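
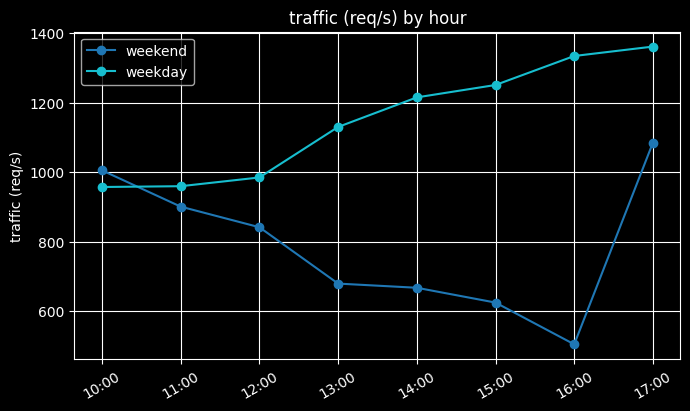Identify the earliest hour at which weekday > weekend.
11:00

10:00: weekday ≈ 1000 vs weekend ≈ 1000 (not yet); 11:00: weekday ≈ 1000 vs weekend ≈ 900 (first crossover).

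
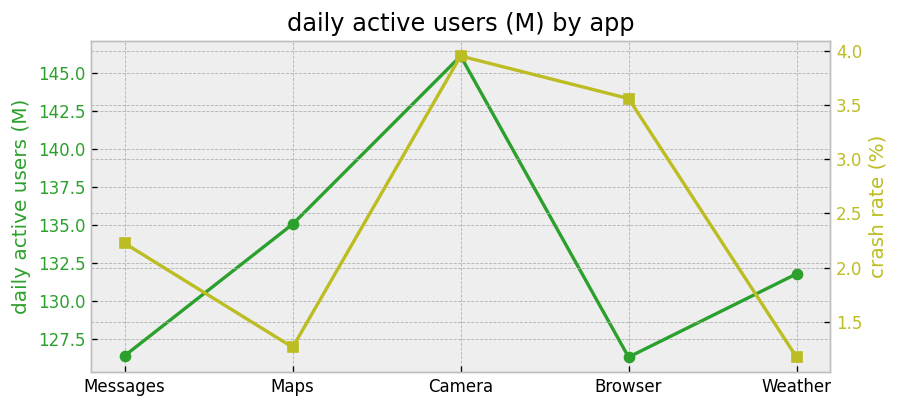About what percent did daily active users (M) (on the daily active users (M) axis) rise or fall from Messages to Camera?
Messages ≈ 126, Camera ≈ 146; (146 − 126) / 126 ≈ +15.9%.

≈ +15.9%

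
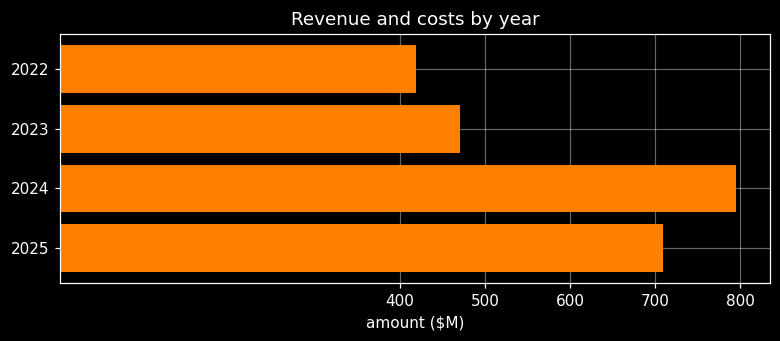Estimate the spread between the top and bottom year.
Max 2024 ≈ 800, min 2022 ≈ 400; range ≈ 400.

≈ 400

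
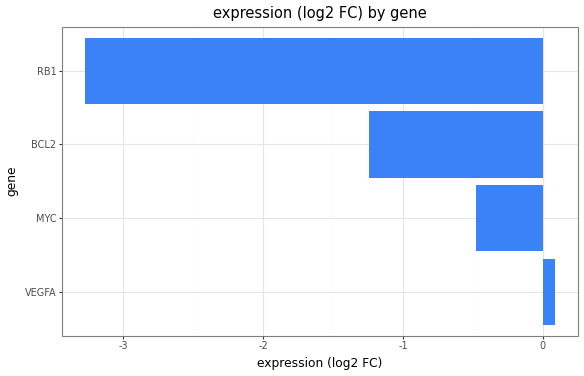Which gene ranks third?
BCL2

Top 4: VEGFA ≈ 0.0, MYC ≈ -0.5, BCL2 ≈ -1.0, RB1 ≈ -3.5.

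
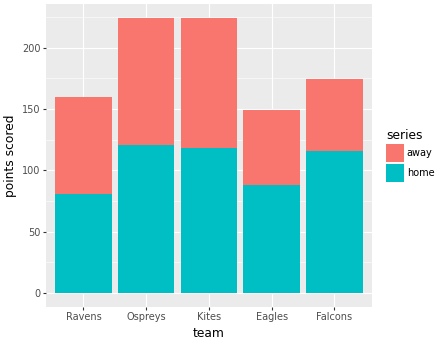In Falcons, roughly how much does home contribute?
≈ 120

home top ≈ 120, bottom ≈ 0; segment ≈ 120.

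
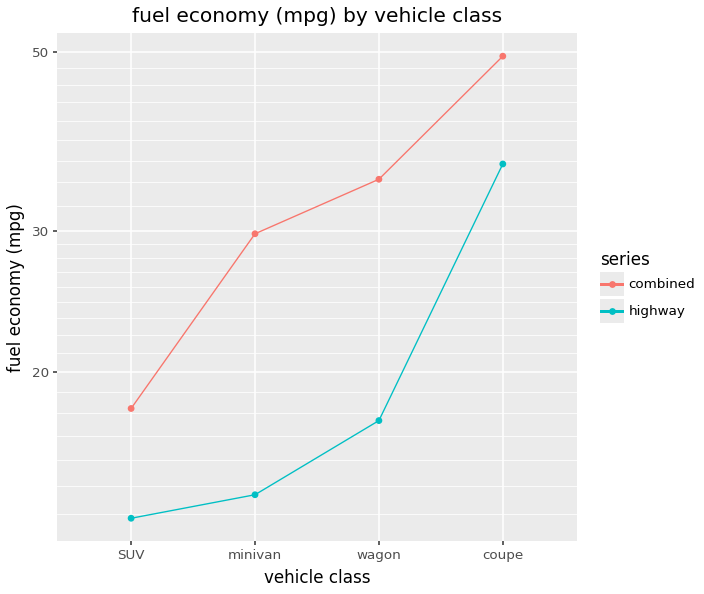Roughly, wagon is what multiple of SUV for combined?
≈ 1.75×

wagon ≈ 35, SUV ≈ 20; 35/20 ≈ 1.75.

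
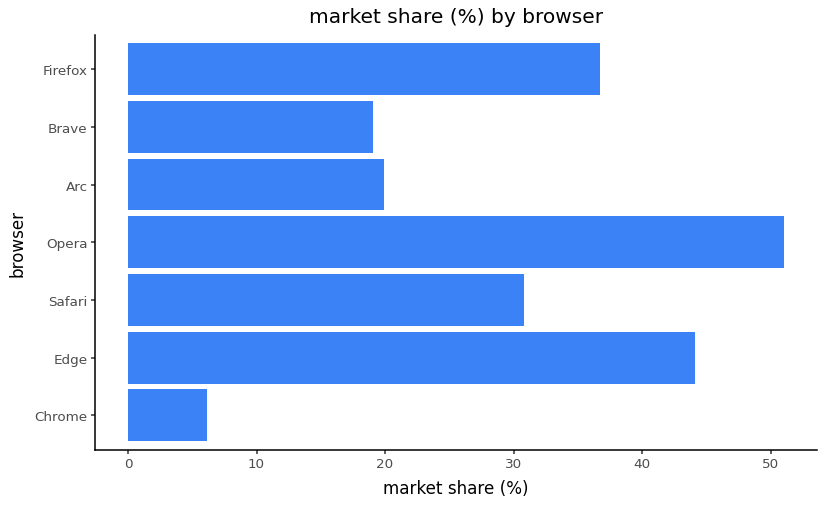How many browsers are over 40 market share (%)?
2

Above 40: Edge, Opera.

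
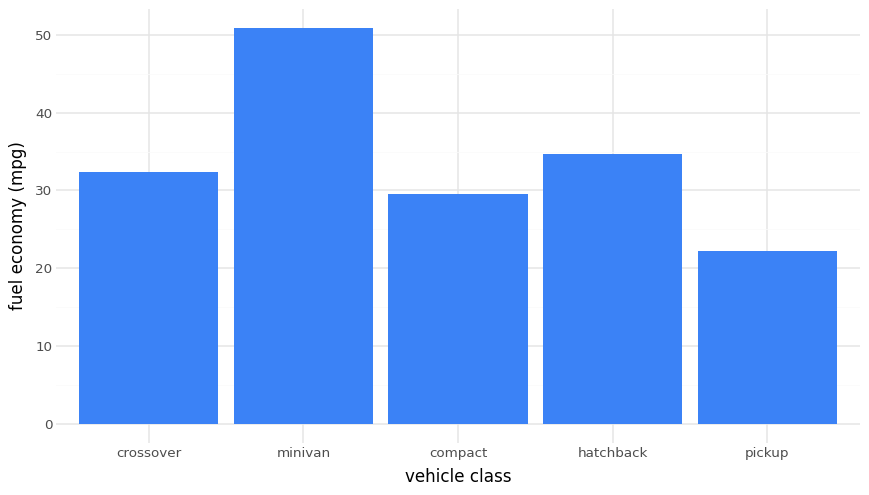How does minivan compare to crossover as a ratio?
≈ 1.67×

minivan ≈ 50, crossover ≈ 30; 50/30 ≈ 1.67.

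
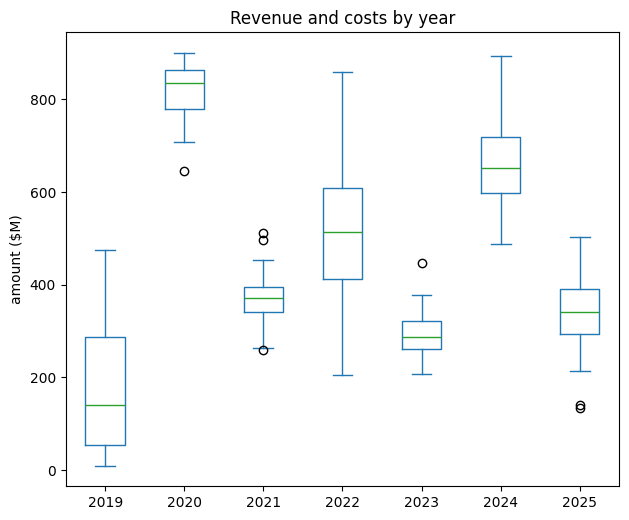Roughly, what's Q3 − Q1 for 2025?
Q3 ≈ 400, Q1 ≈ 300; IQR ≈ 100.

≈ 100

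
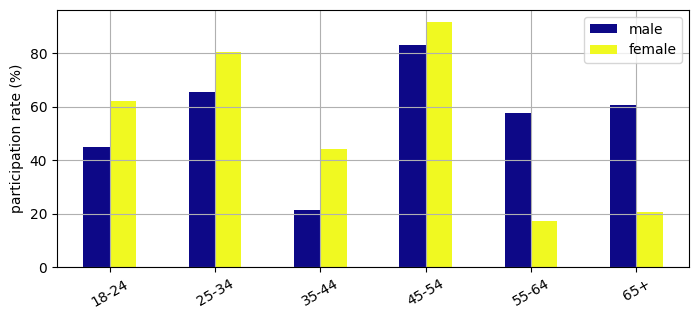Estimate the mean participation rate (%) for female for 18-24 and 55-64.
(60 + 20) / 2 ≈ 40.

≈ 40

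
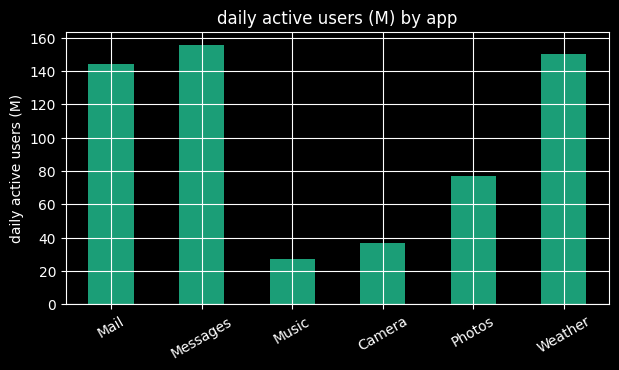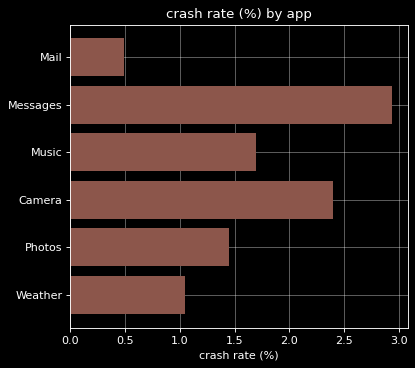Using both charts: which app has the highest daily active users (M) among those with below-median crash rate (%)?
Chart 2 median crash rate (%) ≈ 1.5; below-median apps: Mail, Photos, Weather. Among those, Weather has the highest daily active users (M) (≈ 160).

Weather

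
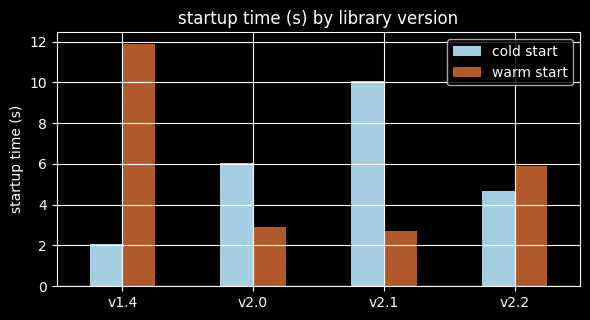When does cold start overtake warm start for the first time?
v1.4: cold start ≈ 2 vs warm start ≈ 12 (not yet); v2.0: cold start ≈ 6 vs warm start ≈ 3 (first crossover).

v2.0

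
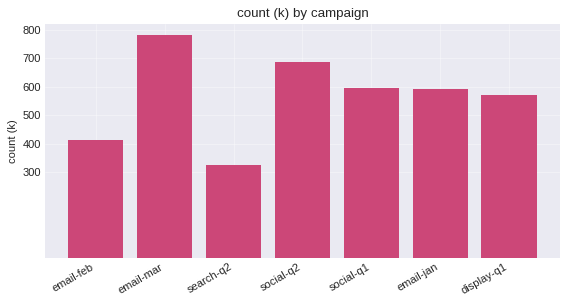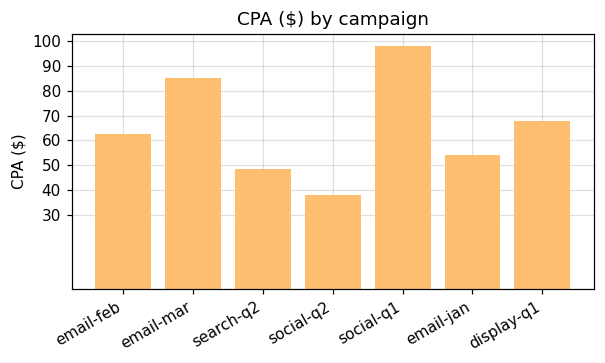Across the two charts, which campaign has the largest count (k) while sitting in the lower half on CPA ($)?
Chart 2 median CPA ($) ≈ 60; below-median campaigns: search-q2, social-q2, email-jan. Among those, social-q2 has the highest count (k) (≈ 700).

social-q2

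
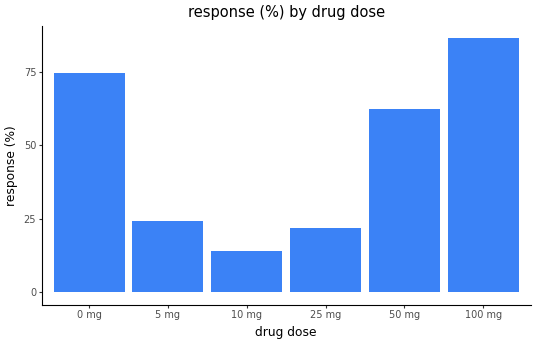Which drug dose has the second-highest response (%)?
0 mg

Top 3: 100 mg ≈ 90, 0 mg ≈ 70, 50 mg ≈ 60.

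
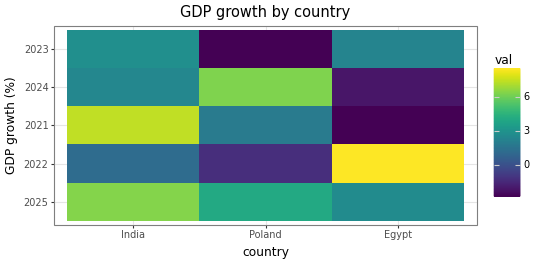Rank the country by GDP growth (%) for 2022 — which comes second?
India

Top 3 for 2022: Egypt ≈ 9, India ≈ 1, Poland ≈ -1.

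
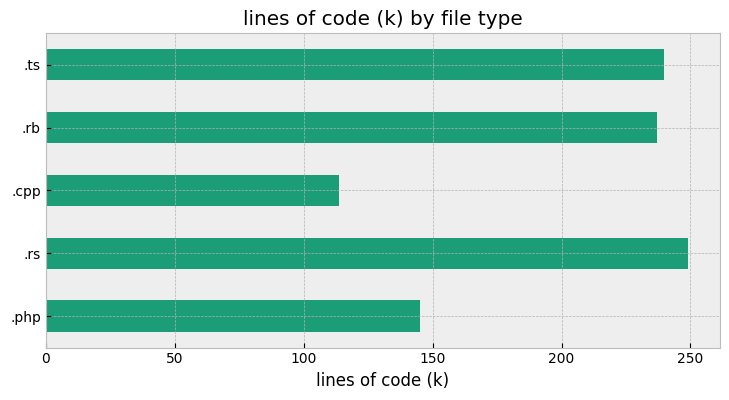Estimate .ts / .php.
.ts ≈ 250, .php ≈ 150; 250/150 ≈ 1.67.

≈ 1.67×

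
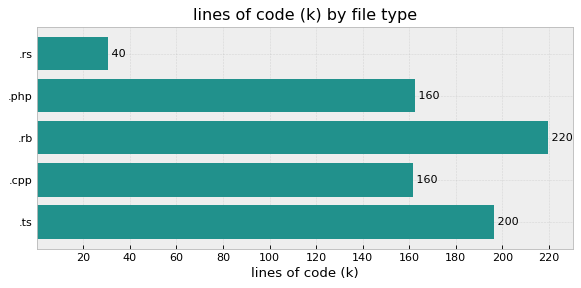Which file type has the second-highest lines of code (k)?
Top 3: .rb ≈ 220, .ts ≈ 200, .php ≈ 160.

.ts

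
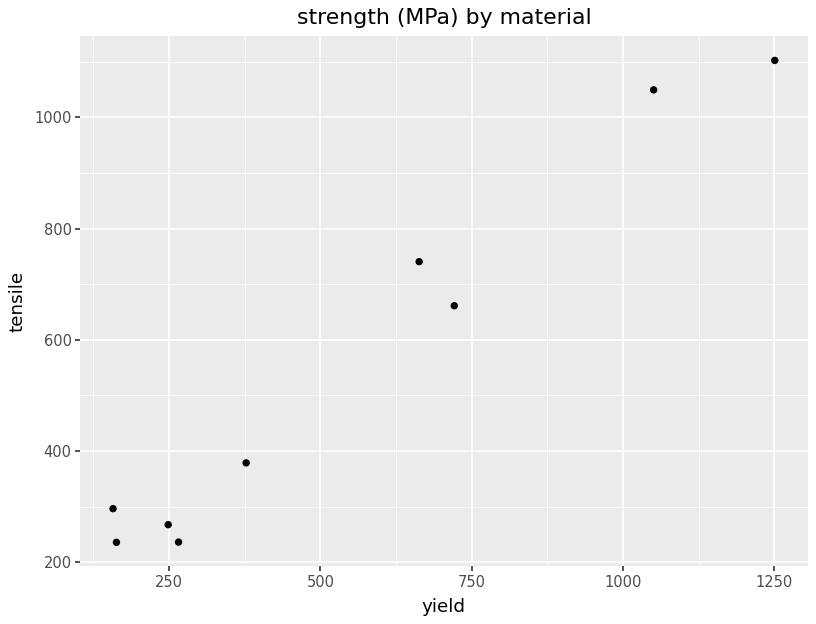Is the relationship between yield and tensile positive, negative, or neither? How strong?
positive, strong

Points are positively correlated; strong (|r| ≈ 1.0).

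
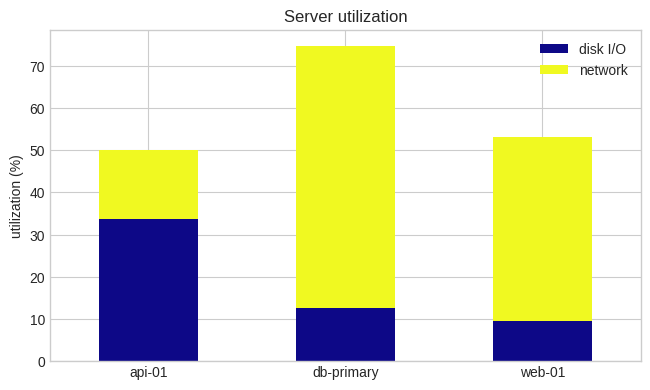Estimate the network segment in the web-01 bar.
network top ≈ 50, bottom ≈ 10; segment ≈ 40.

≈ 40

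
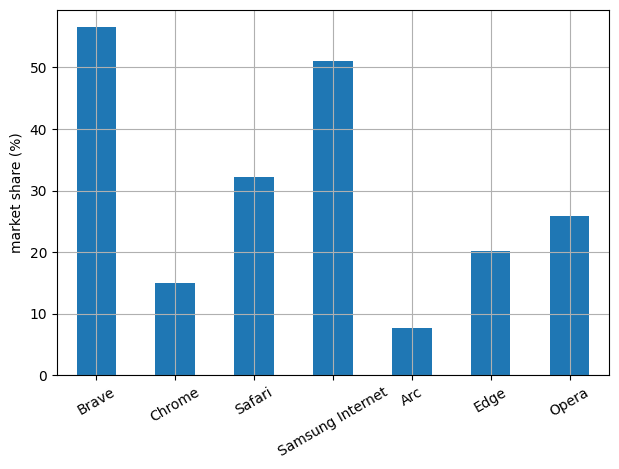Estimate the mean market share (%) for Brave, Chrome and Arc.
≈ 27

(55 + 15 + 10) / 3 ≈ 27.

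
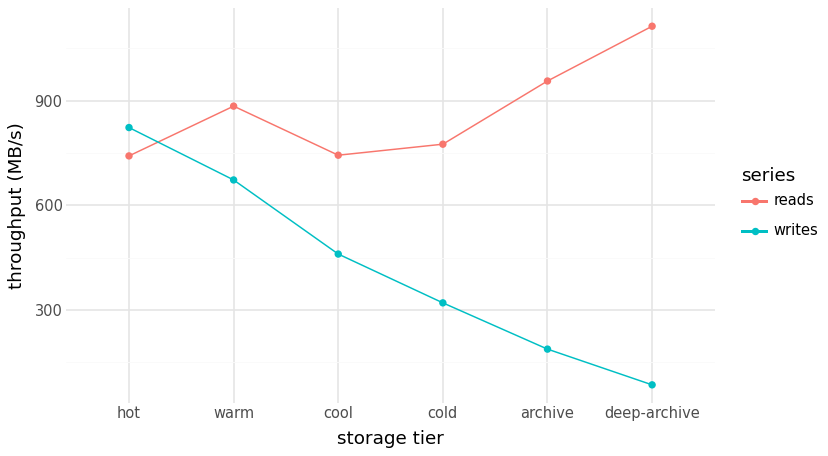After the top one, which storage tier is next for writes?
warm

Top 3 for writes: hot ≈ 800, warm ≈ 700, cool ≈ 500.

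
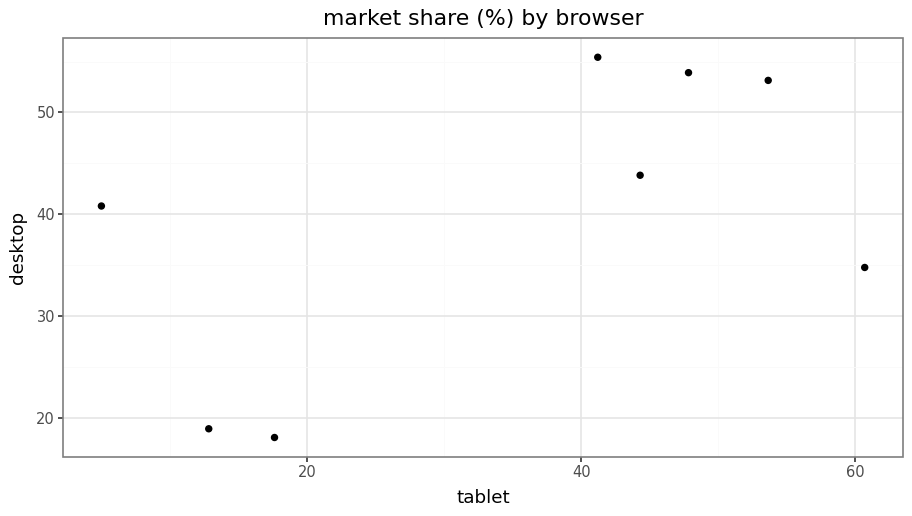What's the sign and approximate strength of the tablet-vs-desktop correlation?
positive, moderate

Points are positively correlated; moderate (|r| ≈ 0.6).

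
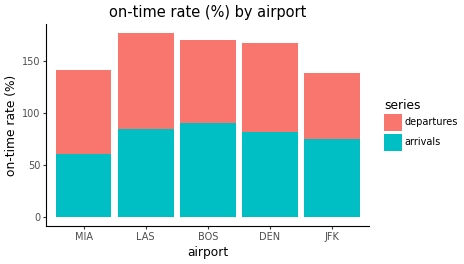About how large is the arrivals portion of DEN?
≈ 80

arrivals top ≈ 80, bottom ≈ 0; segment ≈ 80.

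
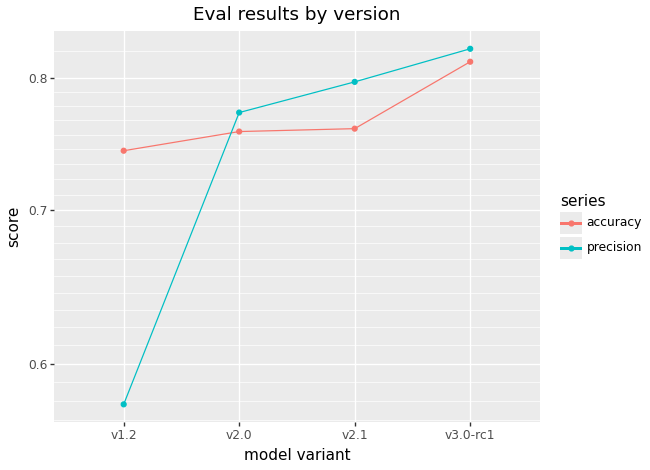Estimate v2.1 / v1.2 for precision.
v2.1 ≈ 0.80, v1.2 ≈ 0.60; 0.80/0.60 ≈ 1.33.

≈ 1.33×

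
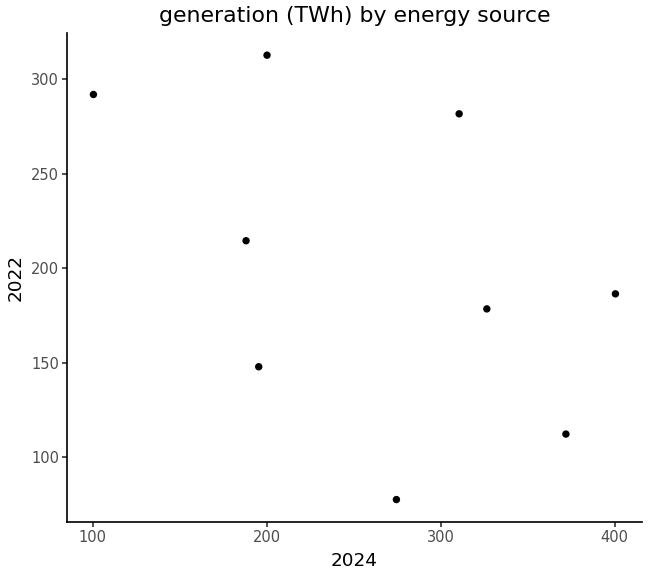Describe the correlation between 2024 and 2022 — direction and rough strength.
Points are negatively correlated; moderate (|r| ≈ 0.5).

negative, moderate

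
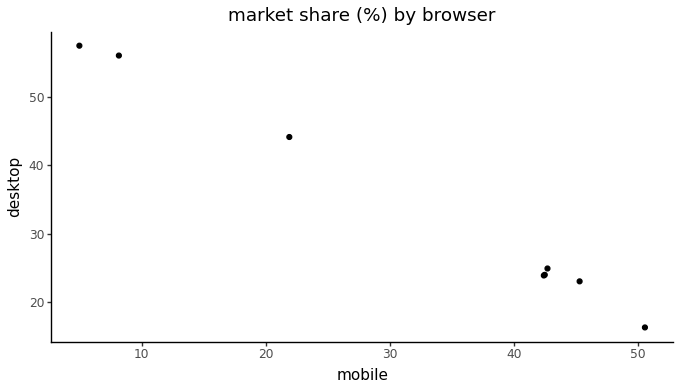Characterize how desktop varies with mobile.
Points are negatively correlated; strong (|r| ≈ 1.0).

negative, strong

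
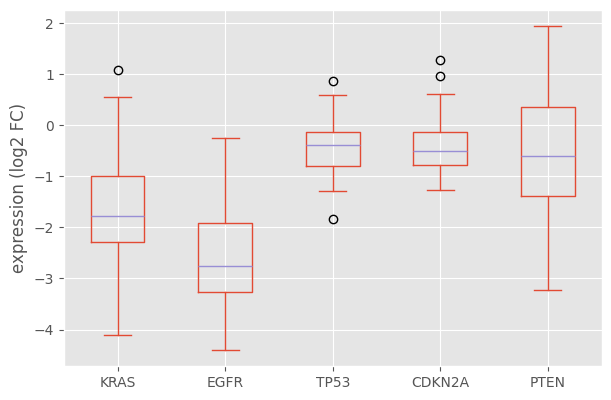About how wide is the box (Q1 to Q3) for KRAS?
≈ 1.5

Q3 ≈ -1.0, Q1 ≈ -2.5; IQR ≈ 1.5.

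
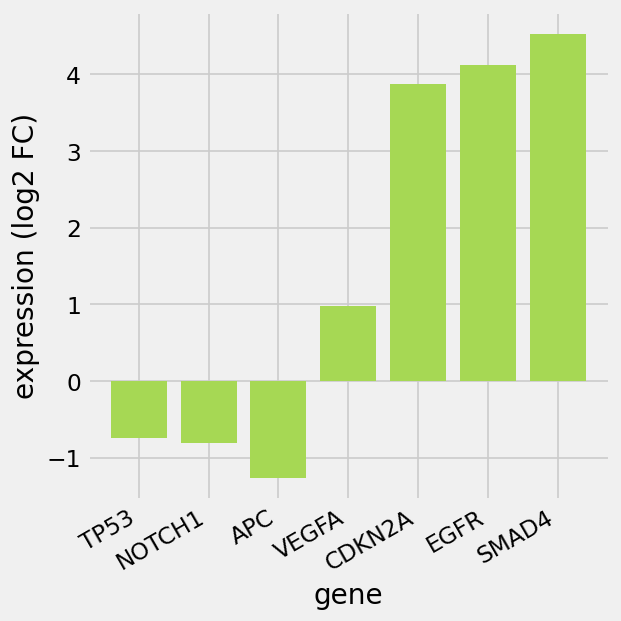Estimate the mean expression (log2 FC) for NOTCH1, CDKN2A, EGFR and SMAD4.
≈ 2.88

(-1.0 + 4.0 + 4.0 + 4.5) / 4 ≈ 2.88.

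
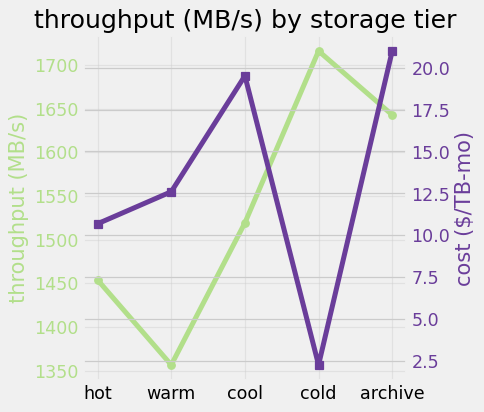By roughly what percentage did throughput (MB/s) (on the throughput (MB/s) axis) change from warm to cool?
≈ +11.1%

warm ≈ 1350, cool ≈ 1500; (1500 − 1350) / 1350 ≈ +11.1%.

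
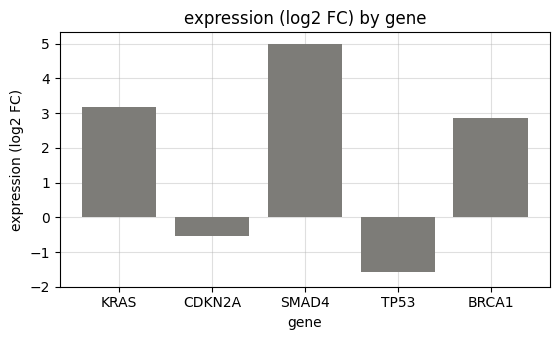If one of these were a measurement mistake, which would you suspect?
TP53 ≈ -2; the rest sit between ≈ -1 and ≈ 5.

TP53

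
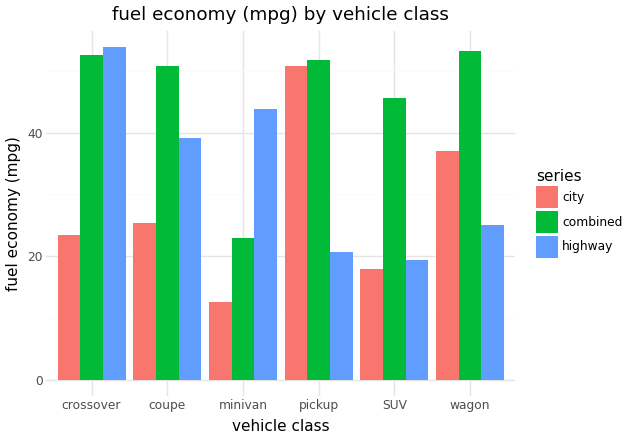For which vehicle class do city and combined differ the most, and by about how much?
crossover, ≈ 30 mpg

crossover: city ≈ 25, combined ≈ 55 → gap ≈ 30. Next-largest (SUV) is only ≈ 25.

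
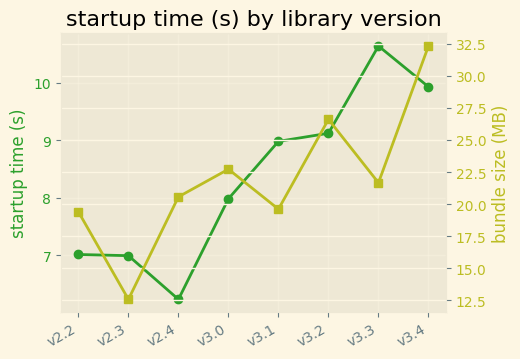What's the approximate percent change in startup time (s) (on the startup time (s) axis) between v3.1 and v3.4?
v3.1 ≈ 9.0, v3.4 ≈ 10.0; (10.0 − 9.0) / 9.0 ≈ +11.1%.

≈ +11.1%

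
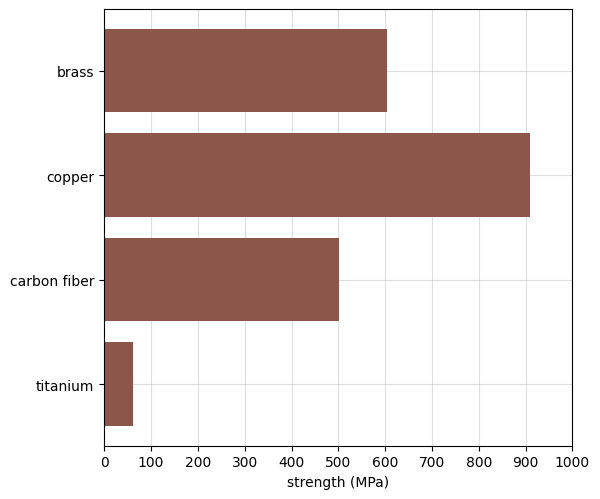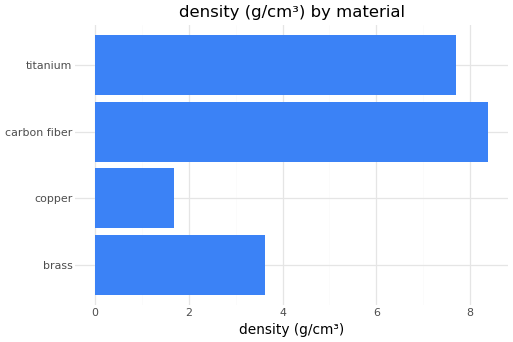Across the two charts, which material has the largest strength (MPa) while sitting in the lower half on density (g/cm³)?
copper

Chart 2 median density (g/cm³) ≈ 6; below-median materials: brass, copper. Among those, copper has the highest strength (MPa) (≈ 900).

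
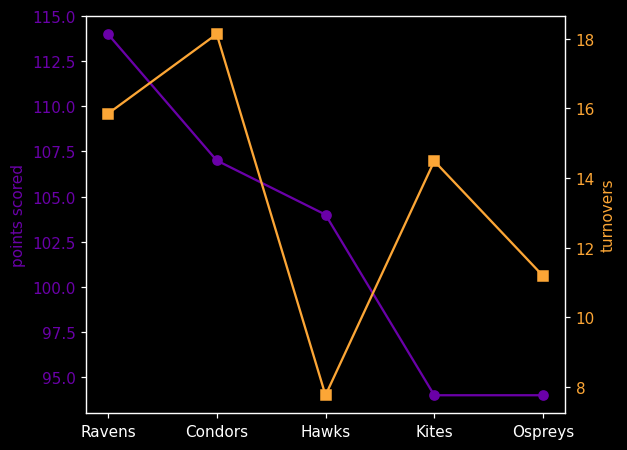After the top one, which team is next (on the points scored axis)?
Top 3 (on the points scored axis): Ravens ≈ 114, Condors ≈ 108, Hawks ≈ 104.

Condors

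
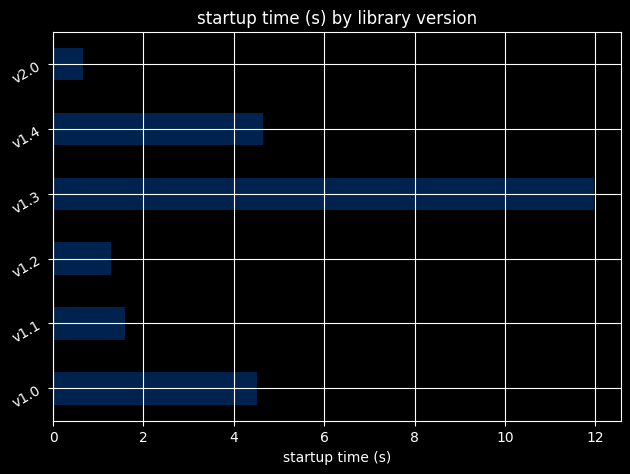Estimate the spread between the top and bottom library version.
≈ 11

Max v1.3 ≈ 12, min v2.0 ≈ 1; range ≈ 11.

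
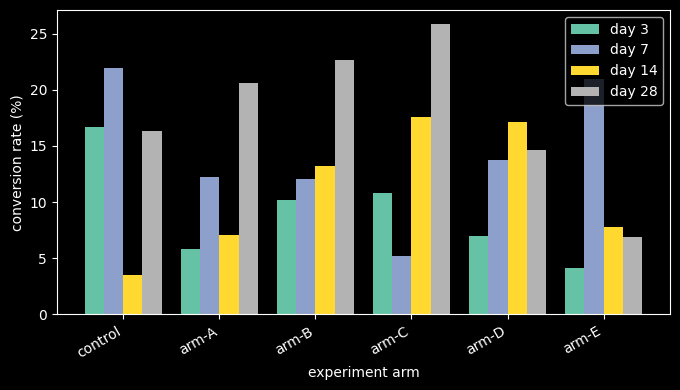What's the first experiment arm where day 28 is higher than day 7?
control: day 28 ≈ 15 vs day 7 ≈ 20 (not yet); arm-A: day 28 ≈ 20 vs day 7 ≈ 10 (first crossover).

arm-A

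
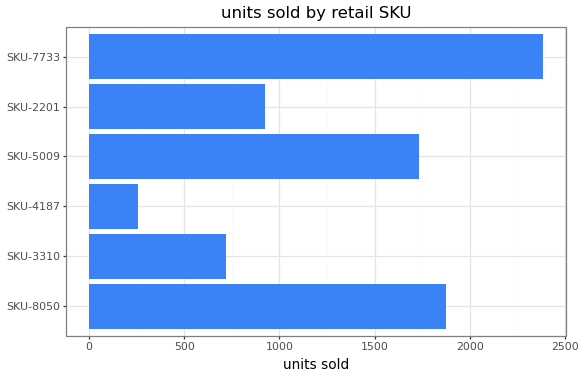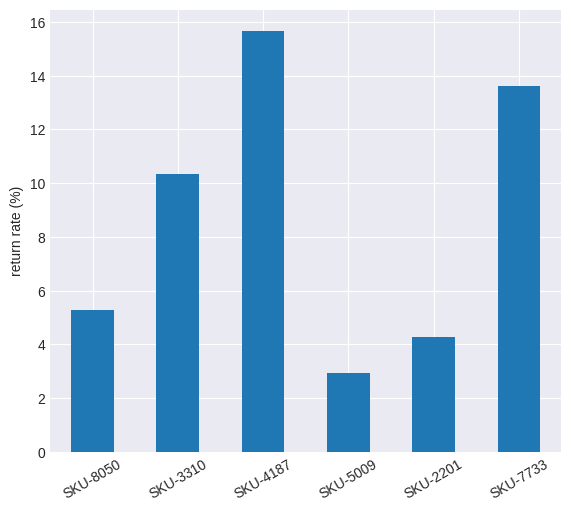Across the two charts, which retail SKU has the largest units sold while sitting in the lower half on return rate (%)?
Chart 2 median return rate (%) ≈ 8; below-median retail SKUs: SKU-8050, SKU-5009, SKU-2201. Among those, SKU-8050 has the highest units sold (≈ 2000).

SKU-8050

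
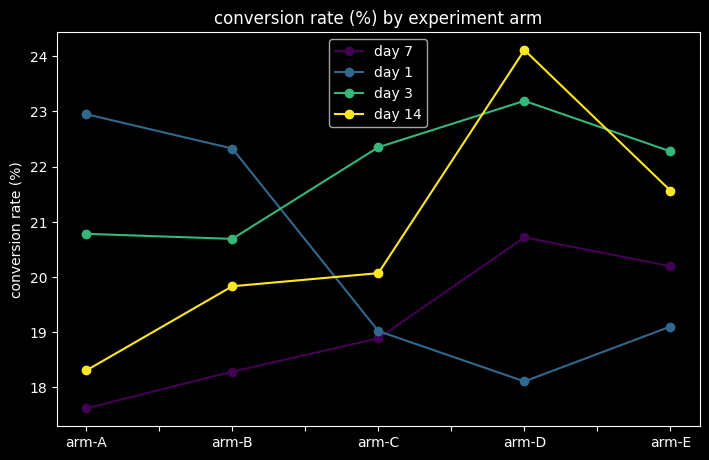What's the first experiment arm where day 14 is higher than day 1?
arm-C

arm-B: day 14 ≈ 20 vs day 1 ≈ 22 (not yet); arm-C: day 14 ≈ 20 vs day 1 ≈ 19 (first crossover).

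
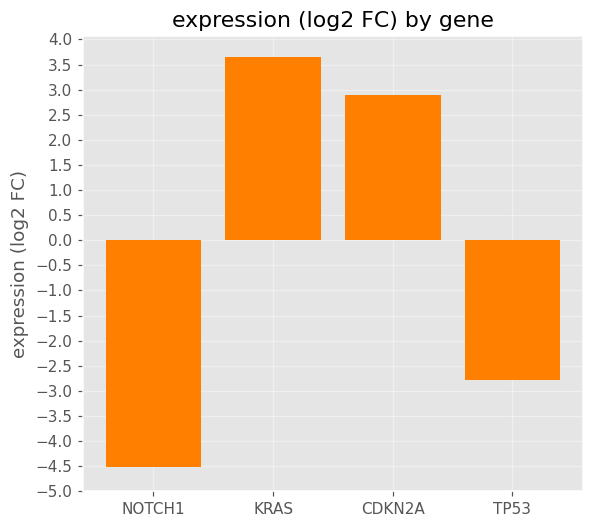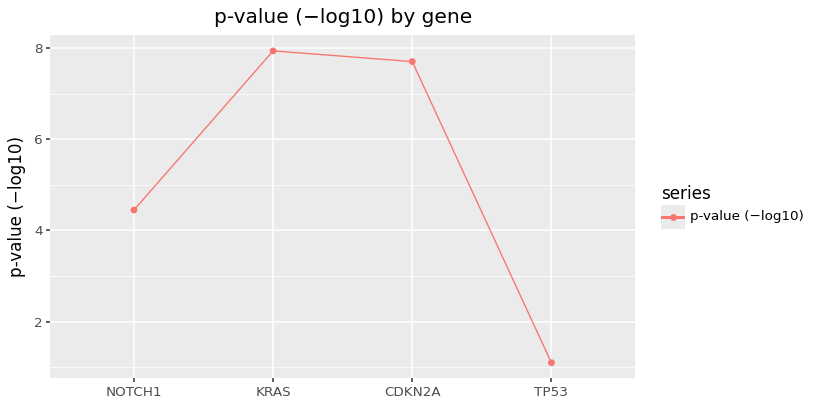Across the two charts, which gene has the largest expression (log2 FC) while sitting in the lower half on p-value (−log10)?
Chart 2 median p-value (−log10) ≈ 6; below-median genes: NOTCH1, TP53. Among those, TP53 has the highest expression (log2 FC) (≈ -3).

TP53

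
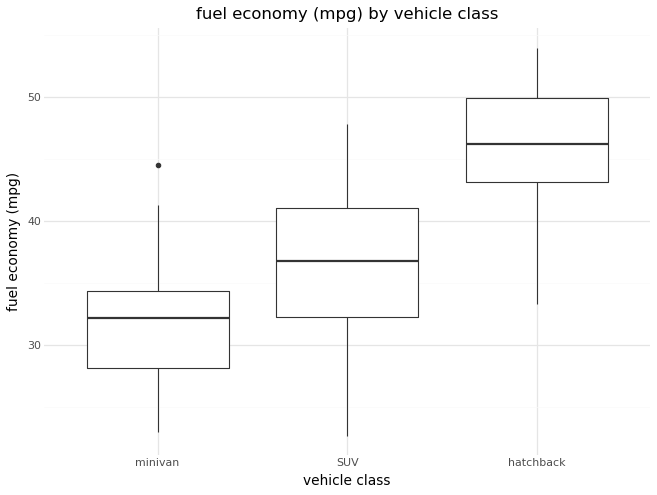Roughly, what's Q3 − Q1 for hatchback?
≈ 6

Q3 ≈ 50, Q1 ≈ 44; IQR ≈ 6.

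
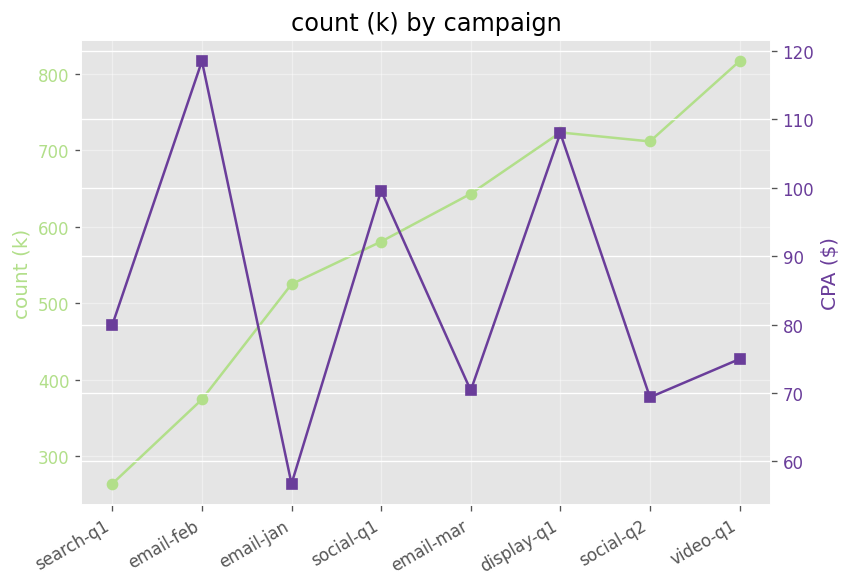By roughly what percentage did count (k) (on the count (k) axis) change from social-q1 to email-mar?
≈ +8.3%

social-q1 ≈ 600, email-mar ≈ 650; (650 − 600) / 600 ≈ +8.3%.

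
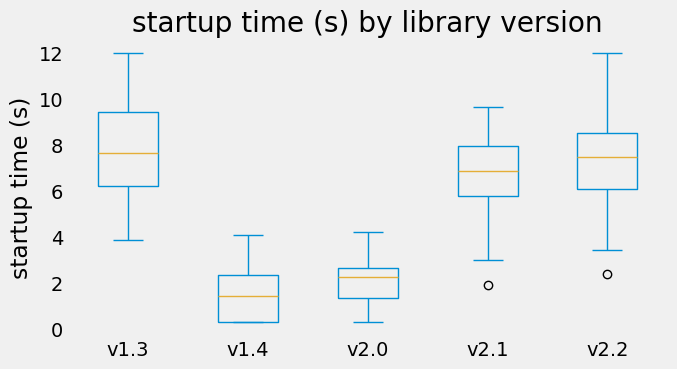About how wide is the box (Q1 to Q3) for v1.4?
≈ 2

Q3 ≈ 2, Q1 ≈ 0; IQR ≈ 2.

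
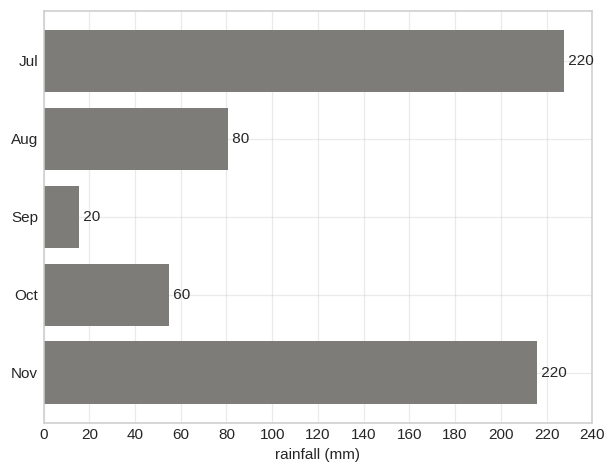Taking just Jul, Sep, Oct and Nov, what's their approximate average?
(220 + 20 + 60 + 220) / 4 ≈ 130.

≈ 130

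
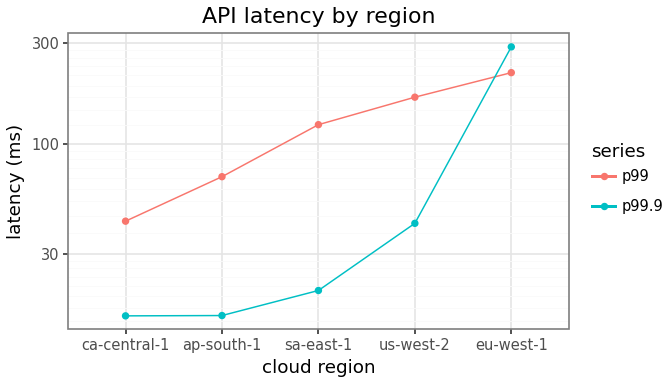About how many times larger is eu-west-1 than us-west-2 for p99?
≈ 1.29×

eu-west-1 ≈ 225, us-west-2 ≈ 175; 225/175 ≈ 1.29.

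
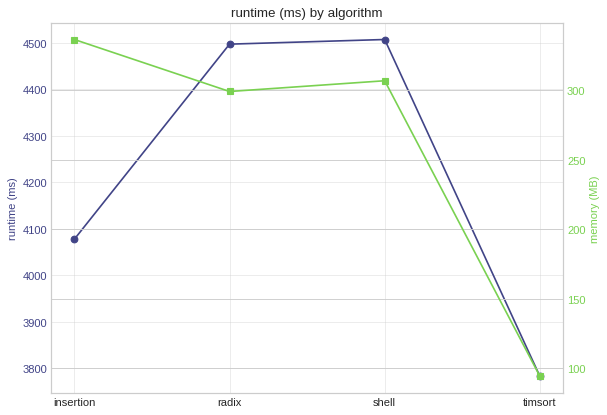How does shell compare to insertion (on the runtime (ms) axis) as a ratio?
shell ≈ 4500, insertion ≈ 4100; 4500/4100 ≈ 1.1.

≈ 1.1×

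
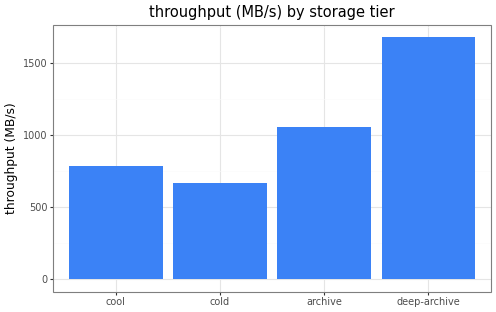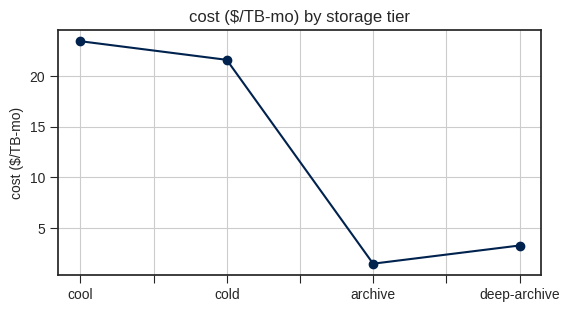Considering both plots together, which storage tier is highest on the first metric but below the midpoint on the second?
Chart 2 median cost ($/TB-mo) ≈ 10; below-median storage tiers: archive, deep-archive. Among those, deep-archive has the highest throughput (MB/s) (≈ 1600).

deep-archive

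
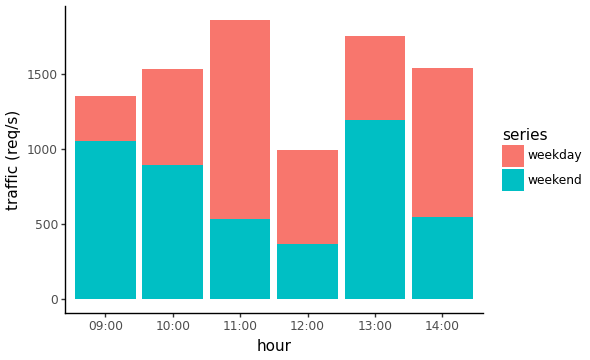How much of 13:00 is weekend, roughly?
≈ 1200

weekend top ≈ 1200, bottom ≈ 0; segment ≈ 1200.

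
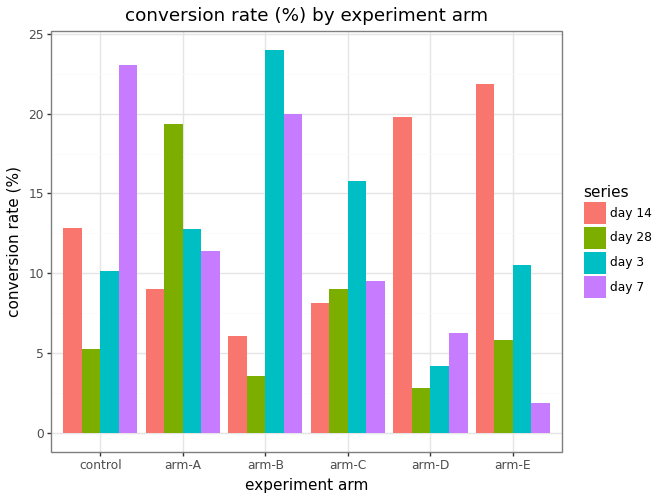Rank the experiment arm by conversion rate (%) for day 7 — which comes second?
Top 3 for day 7: control ≈ 24, arm-B ≈ 20, arm-A ≈ 12.

arm-B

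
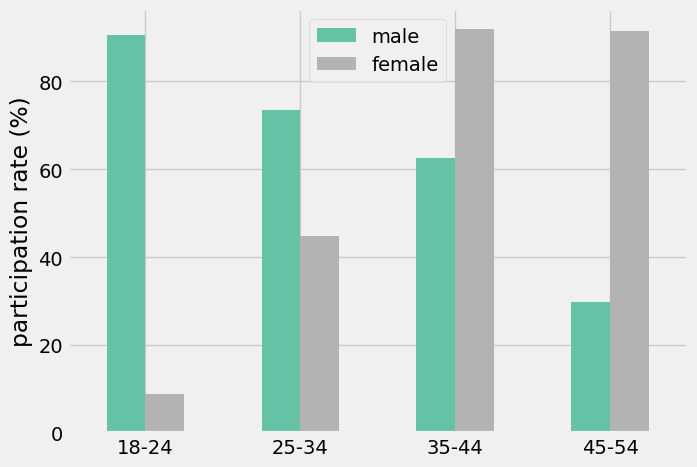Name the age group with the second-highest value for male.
Top 3 for male: 18-24 ≈ 90, 25-34 ≈ 70, 35-44 ≈ 60.

25-34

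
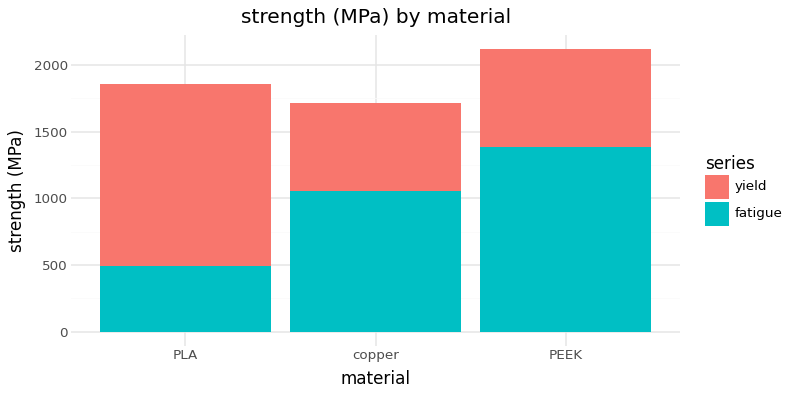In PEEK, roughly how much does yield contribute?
≈ 800

yield top ≈ 2200, bottom ≈ 1400; segment ≈ 800.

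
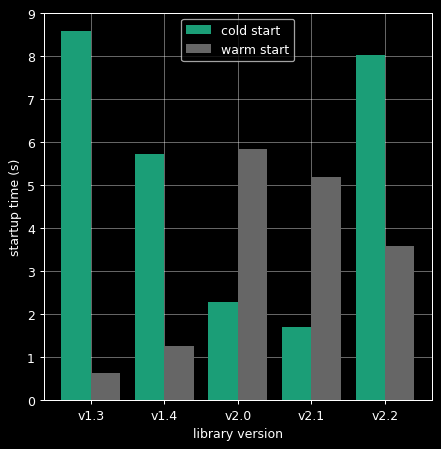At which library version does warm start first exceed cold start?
v2.0

v1.4: warm start ≈ 1 vs cold start ≈ 6 (not yet); v2.0: warm start ≈ 6 vs cold start ≈ 2 (first crossover).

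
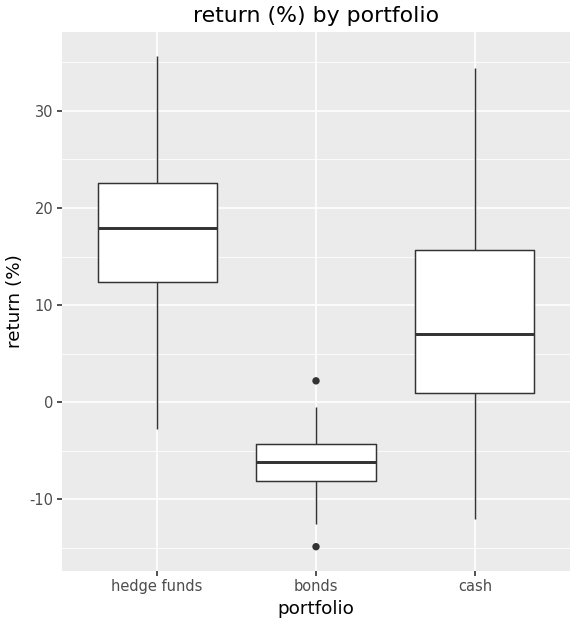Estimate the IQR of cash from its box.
≈ 15

Q3 ≈ 15, Q1 ≈ 0; IQR ≈ 15.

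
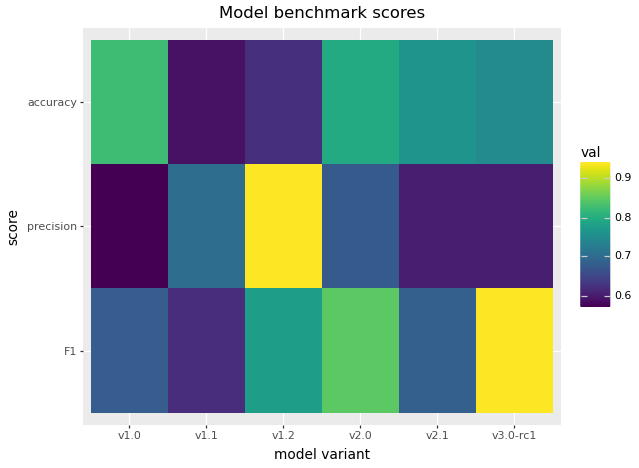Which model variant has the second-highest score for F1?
Top 3 for F1: v3.0-rc1 ≈ 0.95, v2.0 ≈ 0.85, v1.2 ≈ 0.80.

v2.0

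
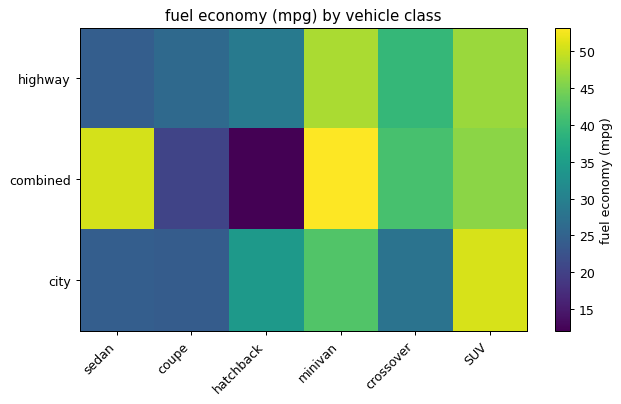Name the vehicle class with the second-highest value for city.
Top 3 for city: SUV ≈ 50, minivan ≈ 40, hatchback ≈ 35.

minivan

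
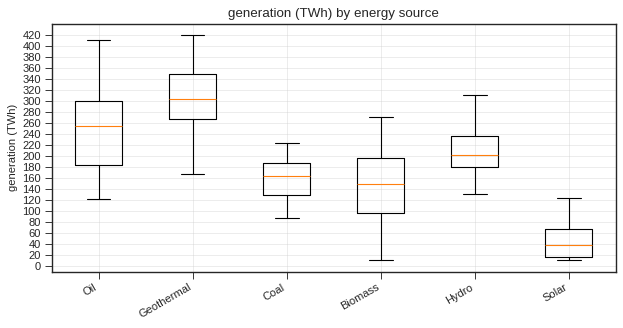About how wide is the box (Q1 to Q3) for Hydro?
≈ 60

Q3 ≈ 240, Q1 ≈ 180; IQR ≈ 60.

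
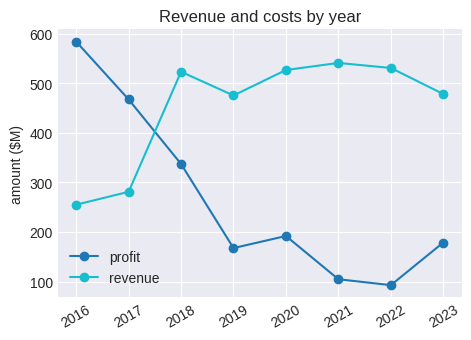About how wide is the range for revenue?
≈ 300

Max 2021 ≈ 550, min 2016 ≈ 250; range ≈ 300.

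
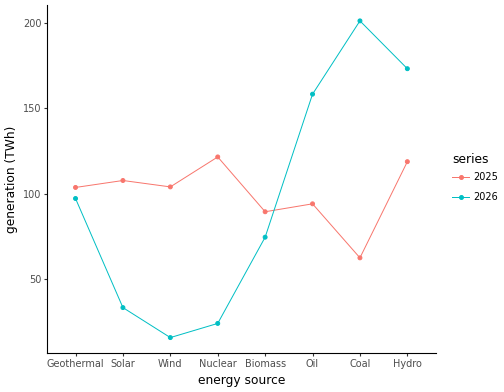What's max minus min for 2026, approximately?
≈ 180

Max Coal ≈ 200, min Wind ≈ 20; range ≈ 180.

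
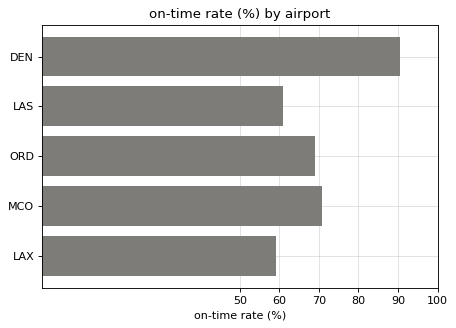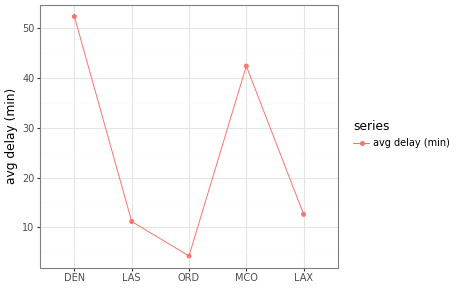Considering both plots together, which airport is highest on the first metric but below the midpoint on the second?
ORD

Chart 2 median avg delay (min) ≈ 15; below-median airports: LAS, ORD. Among those, ORD has the highest on-time rate (%) (≈ 70).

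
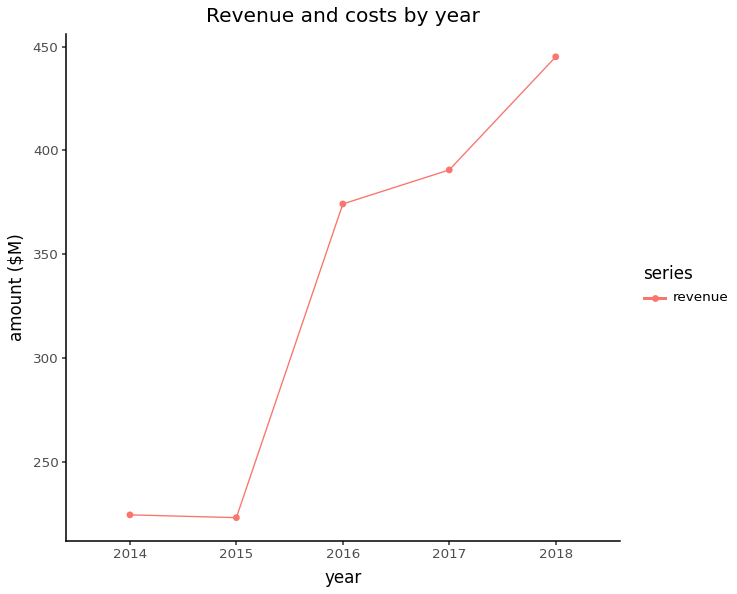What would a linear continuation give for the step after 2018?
≈ 470

Last three: 380, 400, 440 → slope ≈ 30/step → next ≈ 470.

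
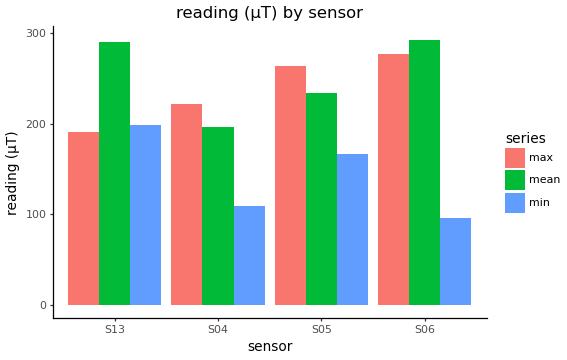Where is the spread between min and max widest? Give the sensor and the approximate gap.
S06, ≈ 175 µT

S06: min ≈ 100, max ≈ 275 → gap ≈ 175. Next-largest (S04) is only ≈ 125.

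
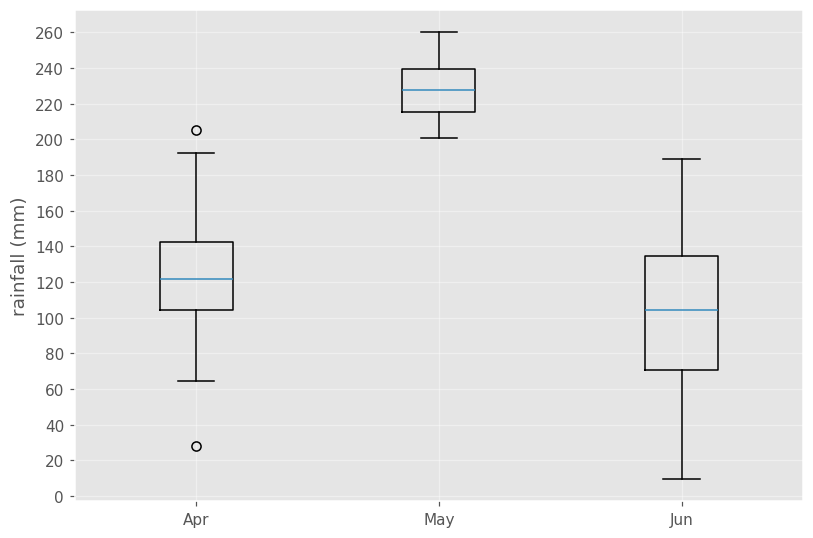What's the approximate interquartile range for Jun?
≈ 60

Q3 ≈ 140, Q1 ≈ 80; IQR ≈ 60.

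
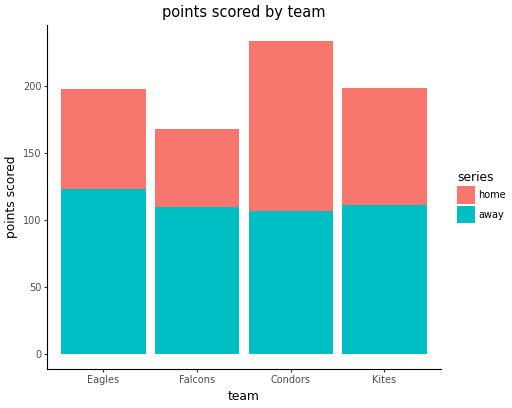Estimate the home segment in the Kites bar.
≈ 80

home top ≈ 200, bottom ≈ 120; segment ≈ 80.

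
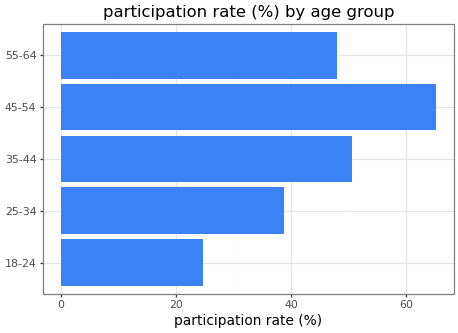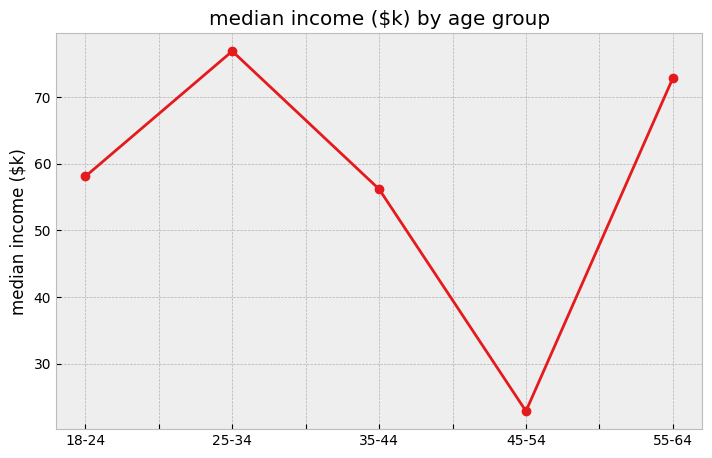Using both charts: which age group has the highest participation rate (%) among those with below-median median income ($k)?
45-54

Chart 2 median median income ($k) ≈ 60; below-median age groups: 35-44, 45-54. Among those, 45-54 has the highest participation rate (%) (≈ 70).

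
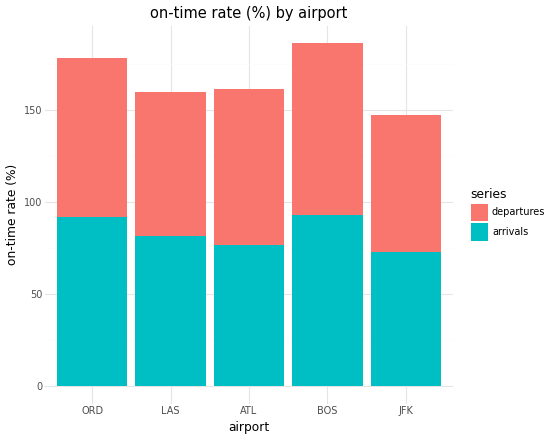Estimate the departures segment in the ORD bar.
≈ 80

departures top ≈ 180, bottom ≈ 100; segment ≈ 80.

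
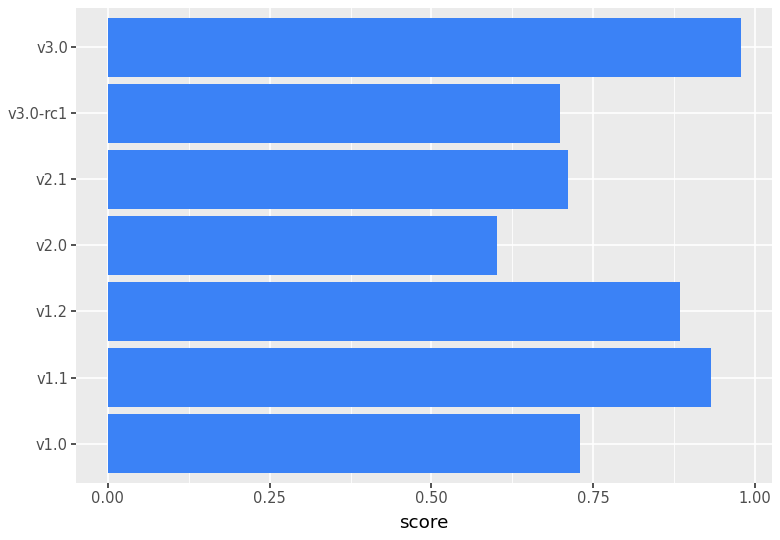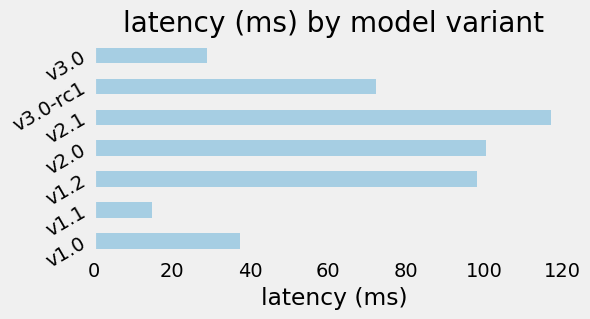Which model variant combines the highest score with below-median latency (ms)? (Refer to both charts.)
v3.0

Chart 2 median latency (ms) ≈ 80; below-median model variants: v1.0, v1.1, v3.0. Among those, v3.0 has the highest score (≈ 1).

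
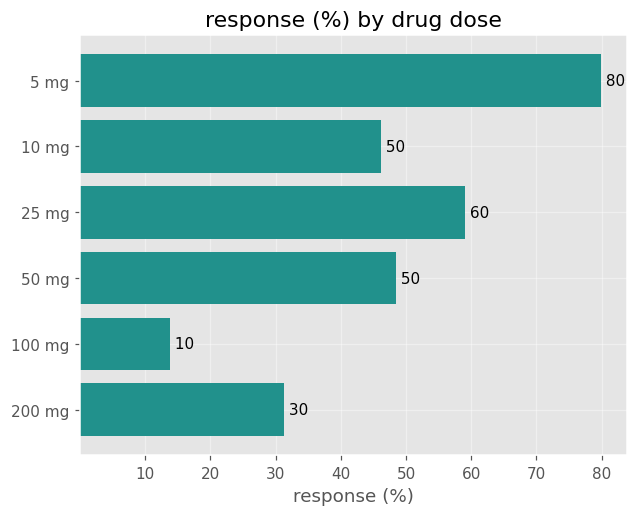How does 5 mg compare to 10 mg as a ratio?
≈ 1.6×

5 mg ≈ 80, 10 mg ≈ 50; 80/50 ≈ 1.6.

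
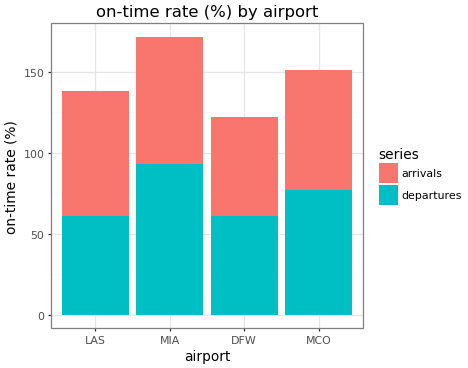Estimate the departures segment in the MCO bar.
≈ 80

departures top ≈ 80, bottom ≈ 0; segment ≈ 80.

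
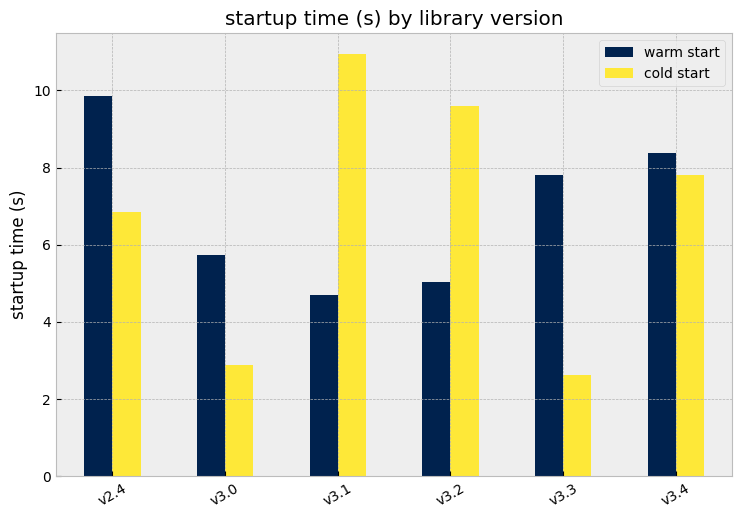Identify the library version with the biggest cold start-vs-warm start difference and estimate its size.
v3.1: cold start ≈ 11, warm start ≈ 5 → gap ≈ 6. Next-largest (v3.3) is only ≈ 5.

v3.1, ≈ 6 s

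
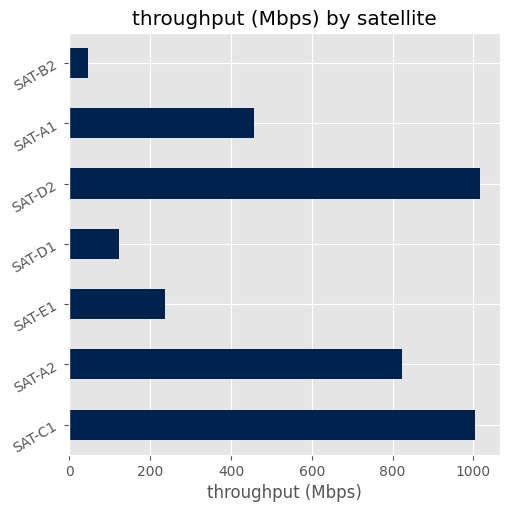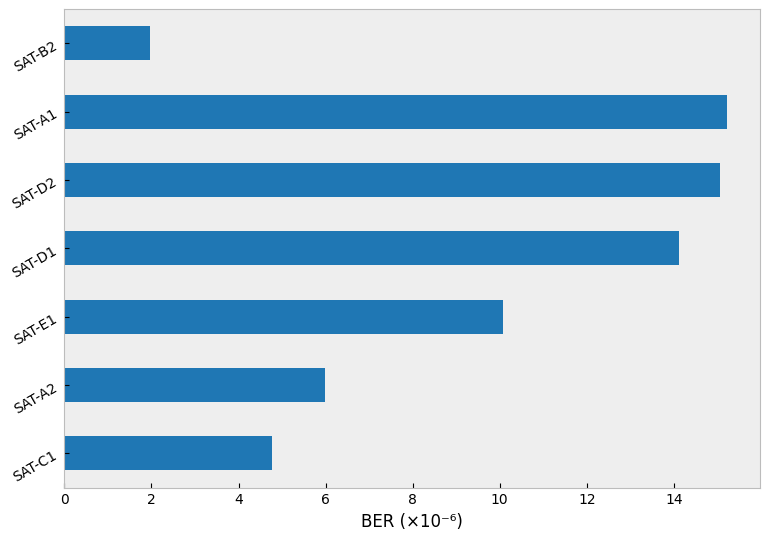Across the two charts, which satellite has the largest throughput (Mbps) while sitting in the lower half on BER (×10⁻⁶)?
SAT-C1

Chart 2 median BER (×10⁻⁶) ≈ 10; below-median satellites: SAT-C1, SAT-A2, SAT-B2. Among those, SAT-C1 has the highest throughput (Mbps) (≈ 1000).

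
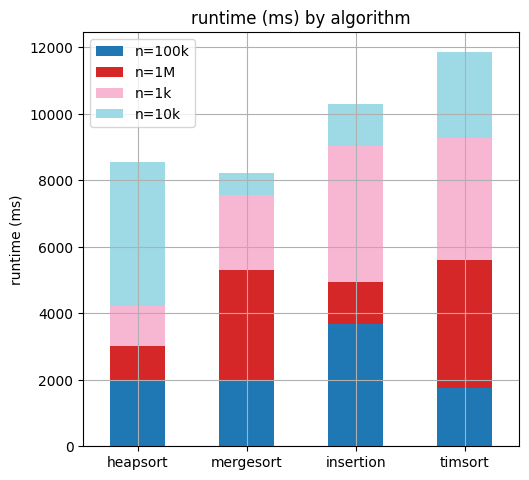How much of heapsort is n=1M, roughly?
n=1M top ≈ 3000, bottom ≈ 2000; segment ≈ 1000.

≈ 1000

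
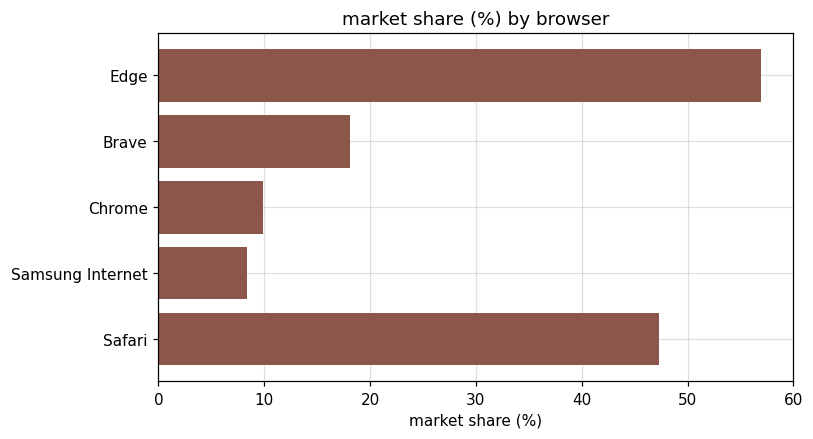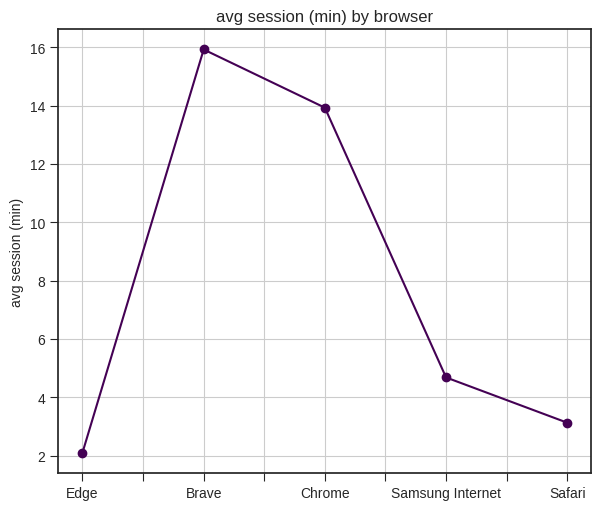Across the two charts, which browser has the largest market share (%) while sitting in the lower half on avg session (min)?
Chart 2 median avg session (min) ≈ 4; below-median browsers: Edge, Safari. Among those, Edge has the highest market share (%) (≈ 60).

Edge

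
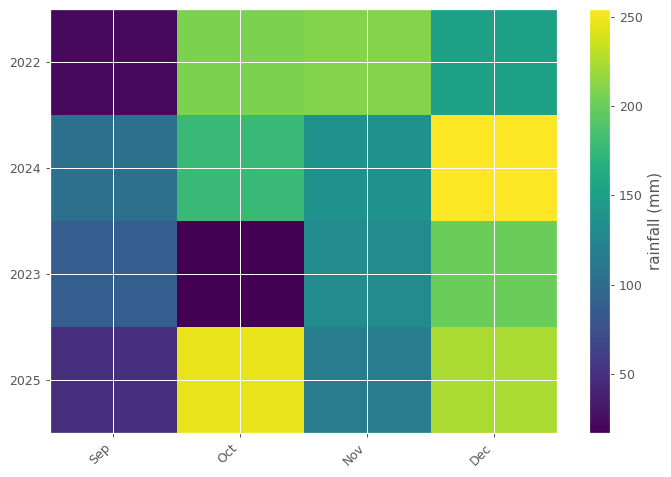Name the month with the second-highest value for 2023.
Top 3 for 2023: Dec ≈ 200, Nov ≈ 140, Sep ≈ 80.

Nov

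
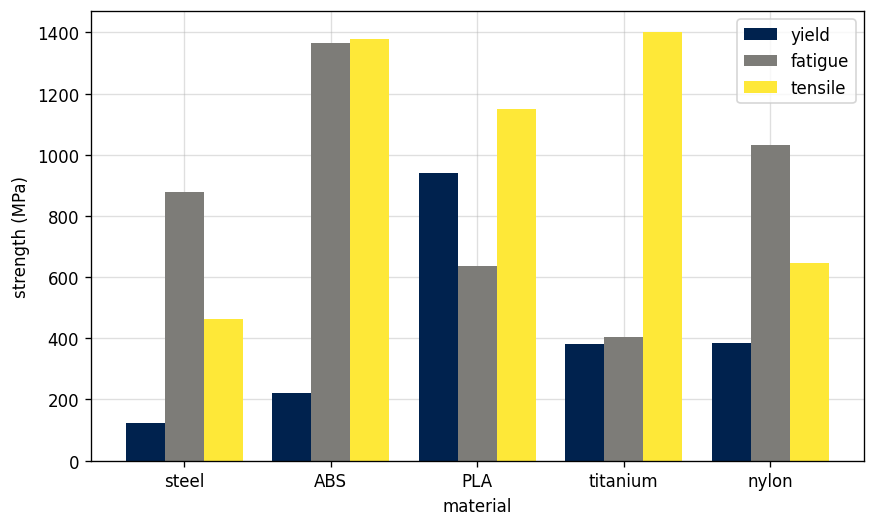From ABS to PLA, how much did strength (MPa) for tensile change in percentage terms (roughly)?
ABS ≈ 1400, PLA ≈ 1200; (1200 − 1400) / 1400 ≈ -14.3%.

≈ -14.3%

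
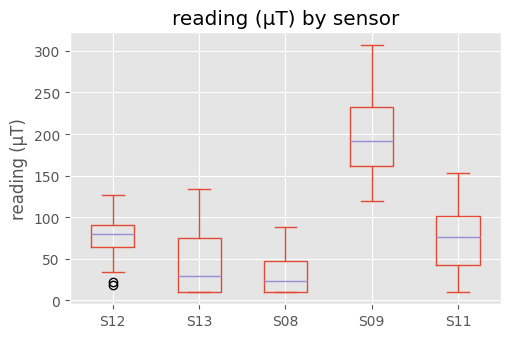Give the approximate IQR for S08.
Q3 ≈ 40, Q1 ≈ 0; IQR ≈ 40.

≈ 40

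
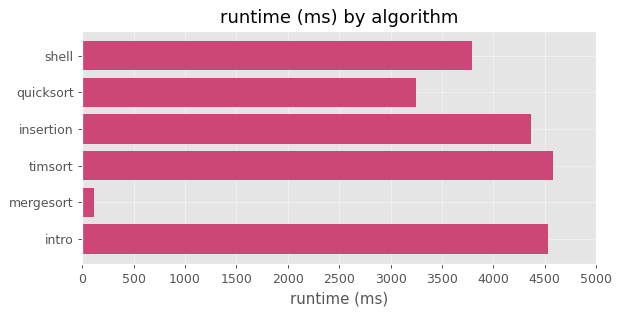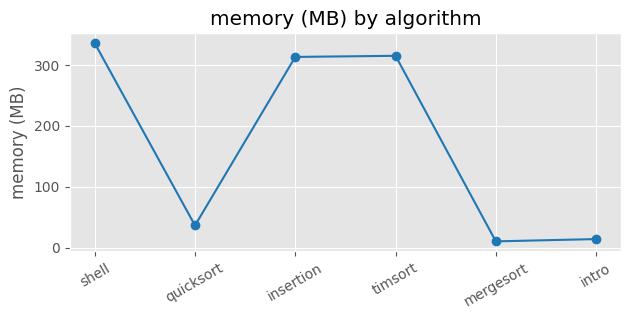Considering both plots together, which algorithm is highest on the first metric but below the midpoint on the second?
Chart 2 median memory (MB) ≈ 150; below-median algorithms: quicksort, mergesort, intro. Among those, intro has the highest runtime (ms) (≈ 4500).

intro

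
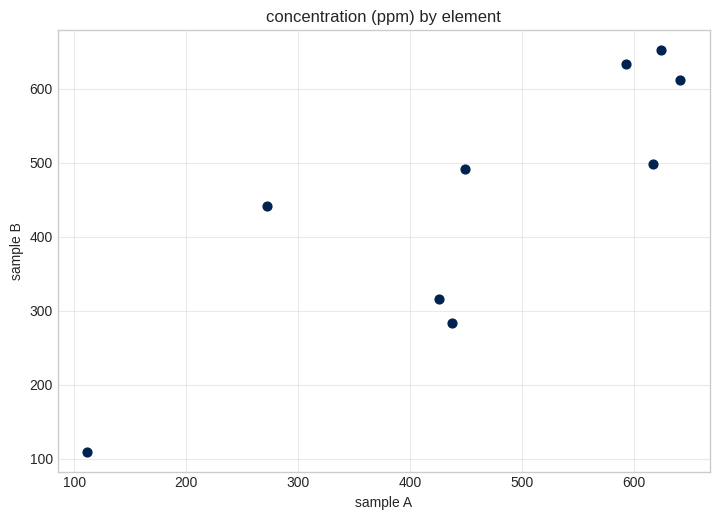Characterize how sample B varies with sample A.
Points are positively correlated; strong (|r| ≈ 0.8).

positive, strong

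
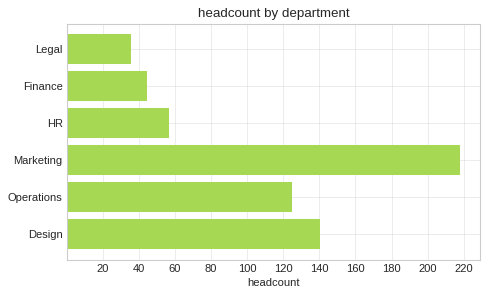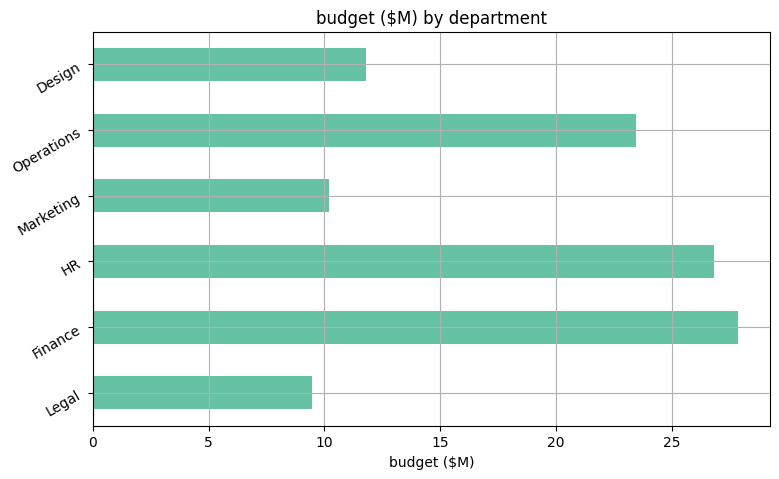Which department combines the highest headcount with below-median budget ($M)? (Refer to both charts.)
Chart 2 median budget ($M) ≈ 20; below-median departments: Legal, Marketing, Design. Among those, Marketing has the highest headcount (≈ 220).

Marketing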